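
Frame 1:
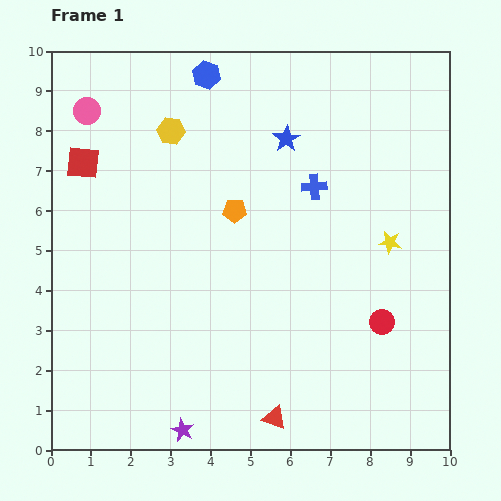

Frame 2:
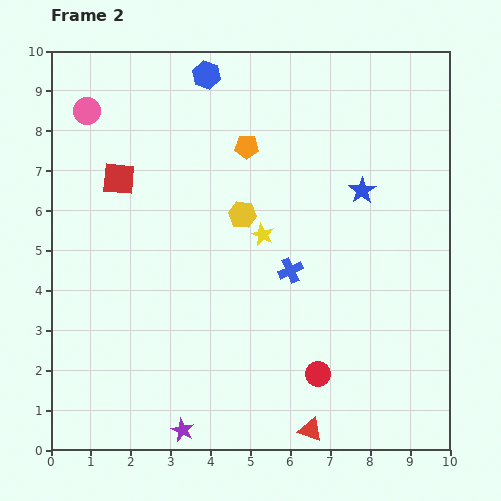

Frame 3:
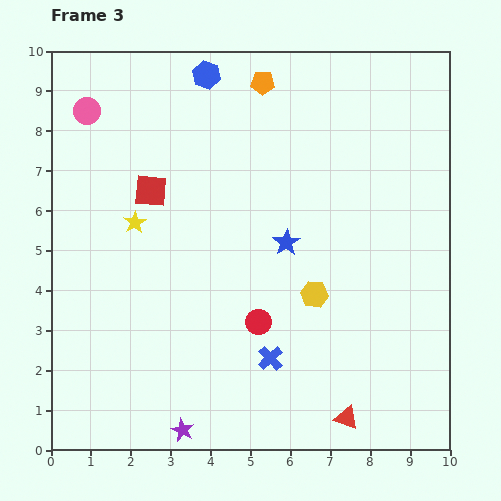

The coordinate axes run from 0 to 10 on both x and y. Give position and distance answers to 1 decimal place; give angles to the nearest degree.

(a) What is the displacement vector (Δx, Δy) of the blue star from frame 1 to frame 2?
(1.9, -1.3)

The blue star was at (5.9, 7.8) in frame 1 and (7.8, 6.5) in frame 2.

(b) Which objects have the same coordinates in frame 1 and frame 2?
the purple star, the pink circle, the blue hexagon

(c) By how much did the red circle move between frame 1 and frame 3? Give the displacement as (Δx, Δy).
(-3.1, 0.0)

The red circle was at (8.3, 3.2) in frame 1 and (5.2, 3.2) in frame 3.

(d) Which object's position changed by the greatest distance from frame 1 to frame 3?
the yellow star

(moved 6.4; next 5.5)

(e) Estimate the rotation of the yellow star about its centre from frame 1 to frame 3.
31° clockwise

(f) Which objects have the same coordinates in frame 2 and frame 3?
the purple star, the pink circle, the blue hexagon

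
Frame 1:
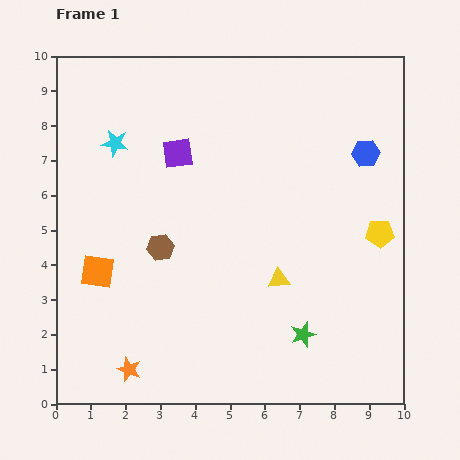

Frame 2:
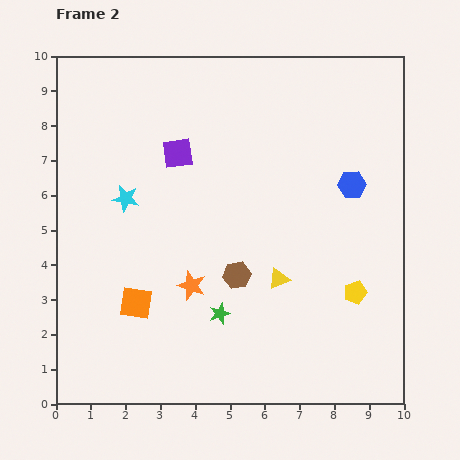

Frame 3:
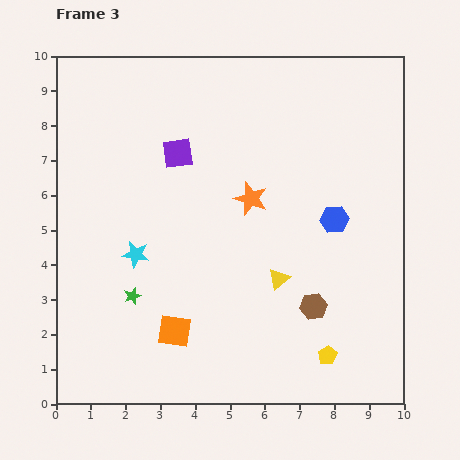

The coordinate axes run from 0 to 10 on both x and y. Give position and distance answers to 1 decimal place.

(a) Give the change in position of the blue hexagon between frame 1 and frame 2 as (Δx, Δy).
(-0.4, -0.9)

The blue hexagon was at (8.9, 7.2) in frame 1 and (8.5, 6.3) in frame 2.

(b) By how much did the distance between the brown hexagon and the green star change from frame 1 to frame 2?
-3.6

Distance in frame 1: 4.8. Distance in frame 2: 1.2.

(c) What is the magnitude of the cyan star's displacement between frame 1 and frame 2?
1.6

The cyan star moved from (1.7, 7.5) to (2.0, 5.9), a distance of √(0.3² + 1.6²) ≈ 1.6.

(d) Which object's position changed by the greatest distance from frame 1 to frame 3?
the orange star

(moved 6.0; next 5.0)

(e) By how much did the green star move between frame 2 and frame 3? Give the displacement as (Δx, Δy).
(-2.5, 0.5)

The green star was at (4.7, 2.6) in frame 2 and (2.2, 3.1) in frame 3.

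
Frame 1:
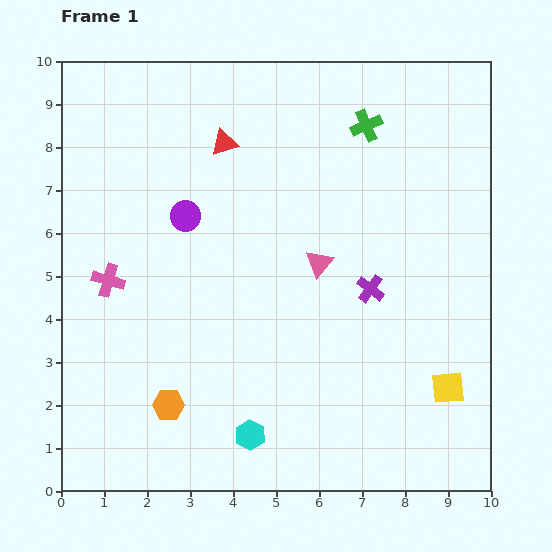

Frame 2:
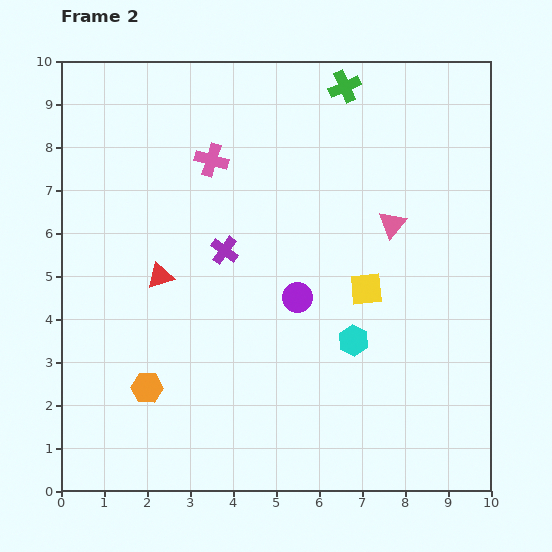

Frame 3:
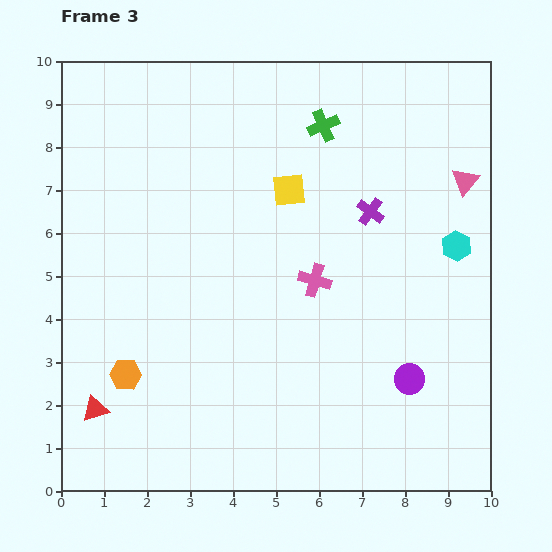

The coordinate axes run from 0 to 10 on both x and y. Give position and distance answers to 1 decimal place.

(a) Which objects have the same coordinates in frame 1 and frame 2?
none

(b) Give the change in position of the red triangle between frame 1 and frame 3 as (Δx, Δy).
(-3.0, -6.2)

The red triangle was at (3.8, 8.1) in frame 1 and (0.8, 1.9) in frame 3.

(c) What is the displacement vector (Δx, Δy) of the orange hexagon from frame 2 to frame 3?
(-0.5, 0.3)

The orange hexagon was at (2.0, 2.4) in frame 2 and (1.5, 2.7) in frame 3.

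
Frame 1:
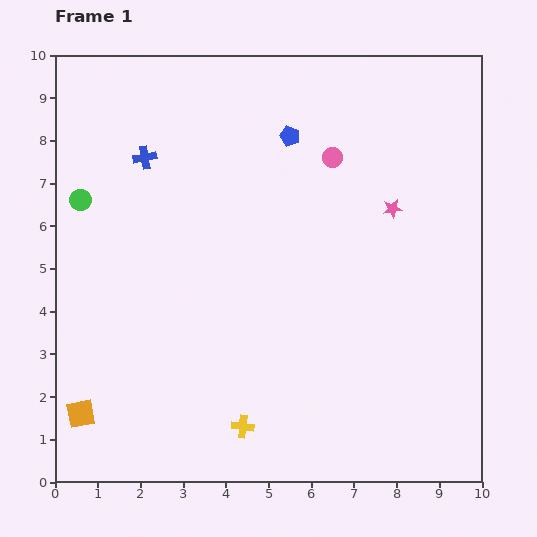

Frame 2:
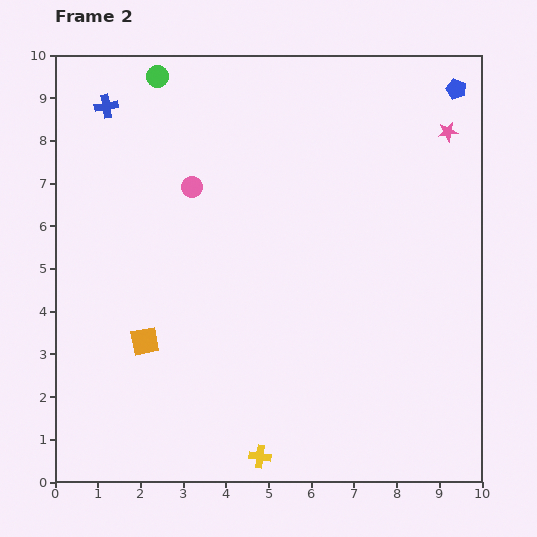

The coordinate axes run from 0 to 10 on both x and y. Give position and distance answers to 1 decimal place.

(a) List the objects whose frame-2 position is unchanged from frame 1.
none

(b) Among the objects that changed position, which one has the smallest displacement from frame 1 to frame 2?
the yellow cross

(moved 0.8)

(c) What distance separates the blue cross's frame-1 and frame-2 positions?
1.5

The blue cross moved from (2.1, 7.6) to (1.2, 8.8), a distance of √(0.9² + 1.2²) ≈ 1.5.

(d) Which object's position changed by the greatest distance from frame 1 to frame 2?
the blue pentagon

(moved 4.1; next 3.4)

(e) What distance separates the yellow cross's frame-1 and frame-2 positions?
0.8

The yellow cross moved from (4.4, 1.3) to (4.8, 0.6), a distance of √(0.4² + 0.7²) ≈ 0.8.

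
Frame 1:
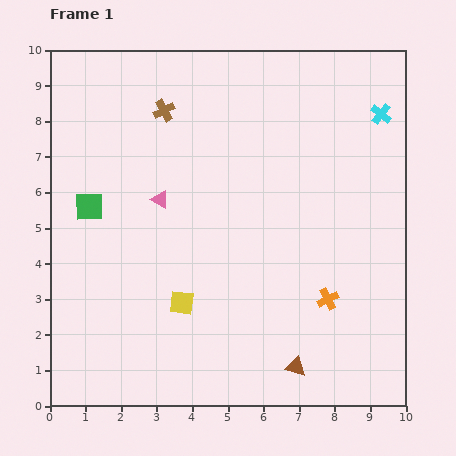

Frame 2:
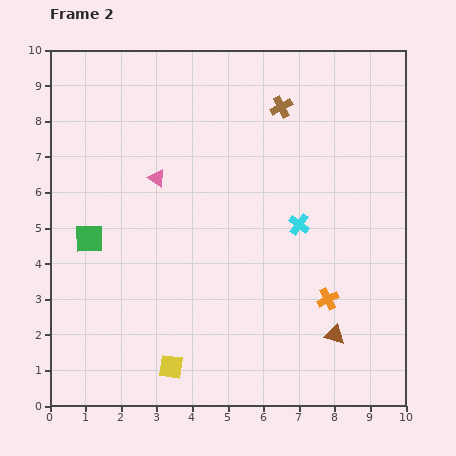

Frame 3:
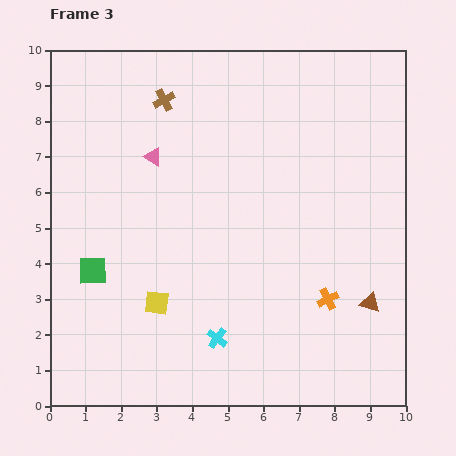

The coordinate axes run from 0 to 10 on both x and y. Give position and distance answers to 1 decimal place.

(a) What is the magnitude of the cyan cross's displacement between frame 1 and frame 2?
3.9

The cyan cross moved from (9.3, 8.2) to (7.0, 5.1), a distance of √(2.3² + 3.1²) ≈ 3.9.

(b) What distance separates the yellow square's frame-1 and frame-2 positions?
1.8

The yellow square moved from (3.7, 2.9) to (3.4, 1.1), a distance of √(0.3² + 1.8²) ≈ 1.8.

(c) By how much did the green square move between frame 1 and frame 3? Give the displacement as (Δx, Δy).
(0.1, -1.8)

The green square was at (1.1, 5.6) in frame 1 and (1.2, 3.8) in frame 3.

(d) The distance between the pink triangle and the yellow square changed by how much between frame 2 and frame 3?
-1.2

Distance in frame 2: 5.3. Distance in frame 3: 4.1.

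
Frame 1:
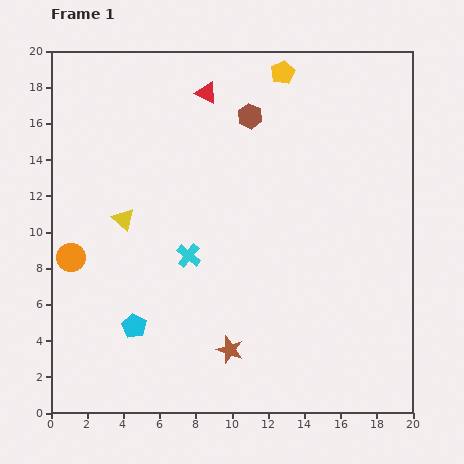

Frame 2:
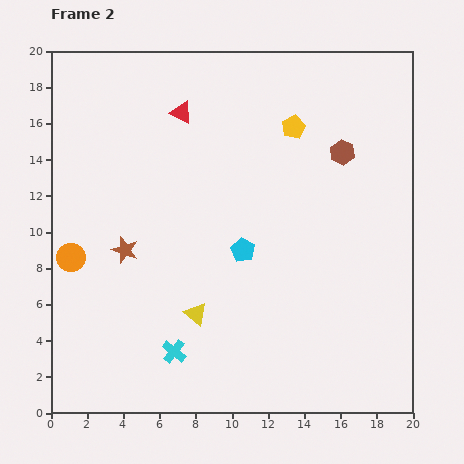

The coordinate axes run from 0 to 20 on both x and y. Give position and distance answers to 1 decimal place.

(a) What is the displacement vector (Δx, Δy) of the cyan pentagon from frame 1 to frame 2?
(6.0, 4.2)

The cyan pentagon was at (4.6, 4.8) in frame 1 and (10.6, 9.0) in frame 2.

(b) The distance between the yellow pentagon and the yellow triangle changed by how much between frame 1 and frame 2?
-0.4

Distance in frame 1: 12.0. Distance in frame 2: 11.6.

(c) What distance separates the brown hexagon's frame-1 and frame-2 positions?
5.5

The brown hexagon moved from (11.0, 16.4) to (16.1, 14.4), a distance of √(5.1² + 2.0²) ≈ 5.5.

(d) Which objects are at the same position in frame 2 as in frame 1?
the orange circle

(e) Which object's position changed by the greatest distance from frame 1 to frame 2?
the brown star

(moved 8.0; next 7.3)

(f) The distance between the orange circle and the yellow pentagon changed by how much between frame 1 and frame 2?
-1.2

Distance in frame 1: 15.5. Distance in frame 2: 14.3.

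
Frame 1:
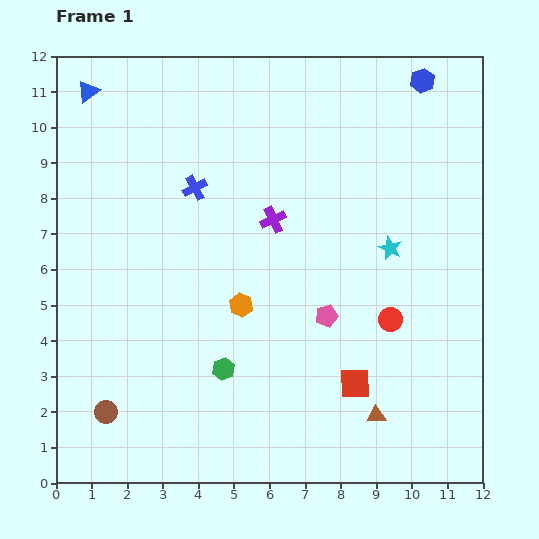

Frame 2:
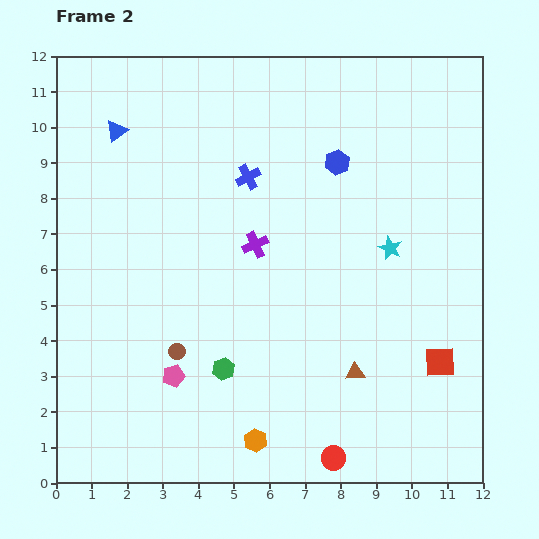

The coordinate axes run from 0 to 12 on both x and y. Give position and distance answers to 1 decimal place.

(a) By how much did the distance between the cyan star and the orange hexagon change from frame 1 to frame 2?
+2.1

Distance in frame 1: 4.5. Distance in frame 2: 6.6.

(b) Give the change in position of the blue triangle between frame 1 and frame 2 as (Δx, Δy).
(0.8, -1.1)

The blue triangle was at (0.9, 11.0) in frame 1 and (1.7, 9.9) in frame 2.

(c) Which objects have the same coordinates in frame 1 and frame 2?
the green hexagon, the cyan star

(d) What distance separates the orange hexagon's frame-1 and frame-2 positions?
3.8

The orange hexagon moved from (5.2, 5.0) to (5.6, 1.2), a distance of √(0.4² + 3.8²) ≈ 3.8.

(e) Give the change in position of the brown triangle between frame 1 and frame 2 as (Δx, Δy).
(-0.6, 1.2)

The brown triangle was at (9.0, 1.9) in frame 1 and (8.4, 3.1) in frame 2.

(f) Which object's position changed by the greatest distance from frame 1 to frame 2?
the pink pentagon

(moved 4.6; next 4.2)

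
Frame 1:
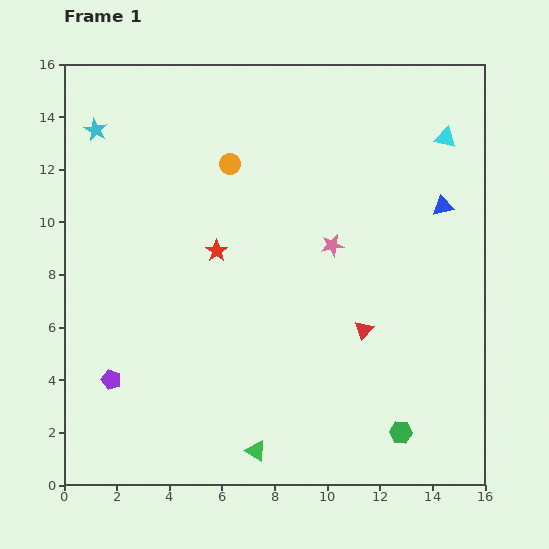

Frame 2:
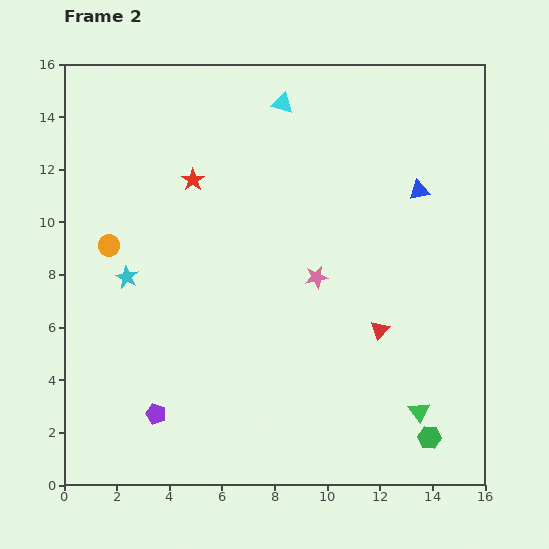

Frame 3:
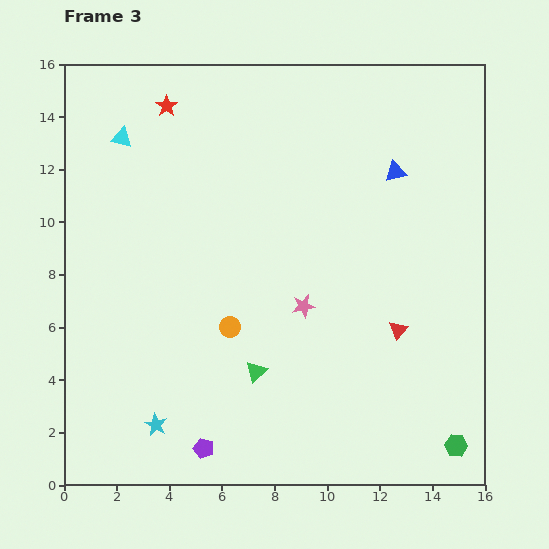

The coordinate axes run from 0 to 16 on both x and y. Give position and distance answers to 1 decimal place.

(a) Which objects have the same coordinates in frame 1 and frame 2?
none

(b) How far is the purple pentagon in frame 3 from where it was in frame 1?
4.4

The purple pentagon moved from (1.8, 4.0) to (5.3, 1.4), a distance of √(3.5² + 2.6²) ≈ 4.4.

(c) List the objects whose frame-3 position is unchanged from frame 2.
none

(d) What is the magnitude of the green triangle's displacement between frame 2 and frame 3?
6.4

The green triangle moved from (13.5, 2.8) to (7.3, 4.3), a distance of √(6.2² + 1.5²) ≈ 6.4.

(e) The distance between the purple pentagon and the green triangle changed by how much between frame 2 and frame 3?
-6.5

Distance in frame 2: 10.0. Distance in frame 3: 3.5.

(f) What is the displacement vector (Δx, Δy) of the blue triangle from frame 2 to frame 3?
(-0.9, 0.7)

The blue triangle was at (13.5, 11.2) in frame 2 and (12.6, 11.9) in frame 3.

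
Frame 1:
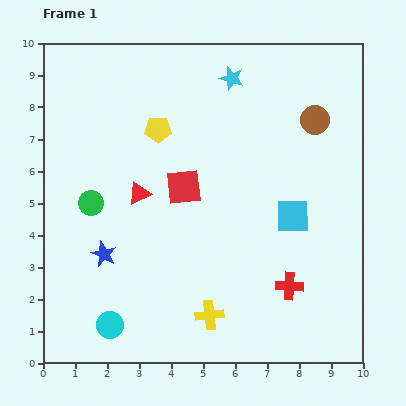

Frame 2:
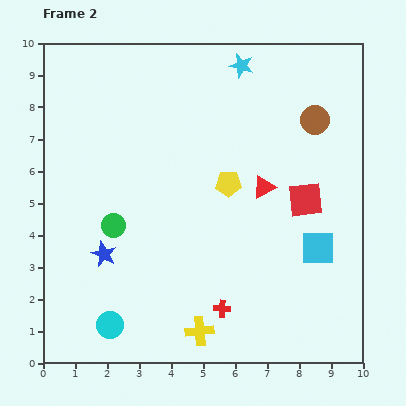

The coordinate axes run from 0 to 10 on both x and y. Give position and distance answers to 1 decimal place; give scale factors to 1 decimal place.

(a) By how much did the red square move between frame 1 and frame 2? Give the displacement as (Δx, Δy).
(3.8, -0.4)

The red square was at (4.4, 5.5) in frame 1 and (8.2, 5.1) in frame 2.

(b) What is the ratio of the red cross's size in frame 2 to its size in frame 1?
0.6×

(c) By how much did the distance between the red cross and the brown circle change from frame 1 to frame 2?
+1.3

Distance in frame 1: 5.3. Distance in frame 2: 6.6.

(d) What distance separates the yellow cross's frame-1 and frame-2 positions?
0.6

The yellow cross moved from (5.2, 1.5) to (4.9, 1.0), a distance of √(0.3² + 0.5²) ≈ 0.6.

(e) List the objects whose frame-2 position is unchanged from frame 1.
the brown circle, the cyan circle, the blue star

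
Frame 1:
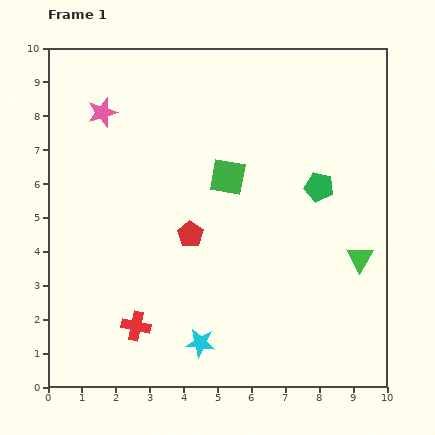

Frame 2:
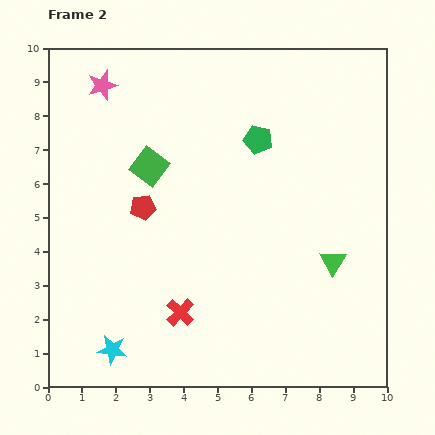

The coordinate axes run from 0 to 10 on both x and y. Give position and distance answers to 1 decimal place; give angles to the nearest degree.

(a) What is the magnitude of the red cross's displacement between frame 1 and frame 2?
1.4

The red cross moved from (2.6, 1.8) to (3.9, 2.2), a distance of √(1.3² + 0.4²) ≈ 1.4.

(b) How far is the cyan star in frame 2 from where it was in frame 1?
2.6

The cyan star moved from (4.5, 1.3) to (1.9, 1.1), a distance of √(2.6² + 0.2²) ≈ 2.6.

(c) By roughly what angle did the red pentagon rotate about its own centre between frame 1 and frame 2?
29° clockwise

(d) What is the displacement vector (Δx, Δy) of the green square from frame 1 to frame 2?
(-2.3, 0.3)

The green square was at (5.3, 6.2) in frame 1 and (3.0, 6.5) in frame 2.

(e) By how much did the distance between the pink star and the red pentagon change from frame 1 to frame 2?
-0.6

Distance in frame 1: 4.4. Distance in frame 2: 3.8.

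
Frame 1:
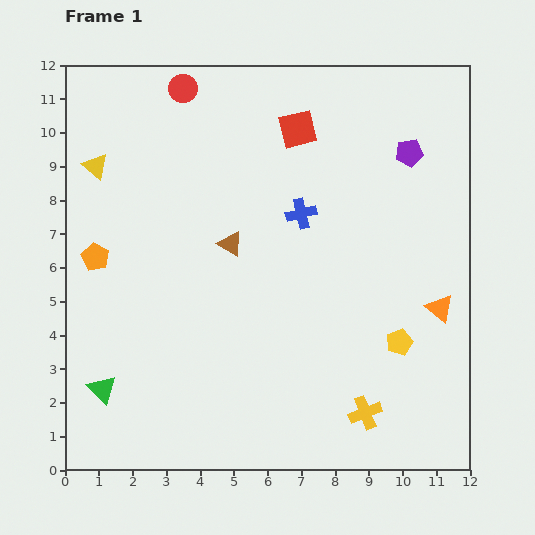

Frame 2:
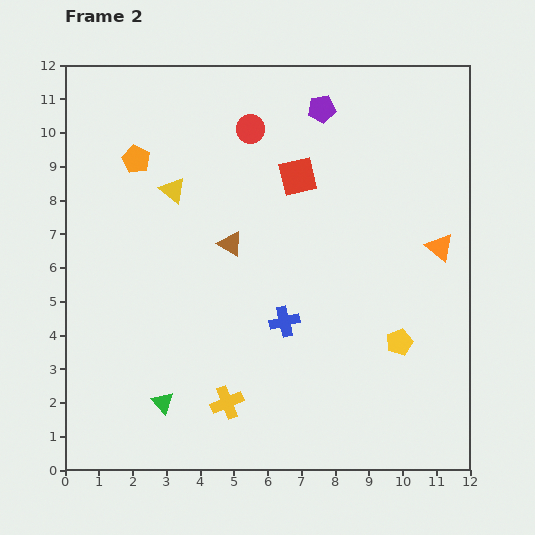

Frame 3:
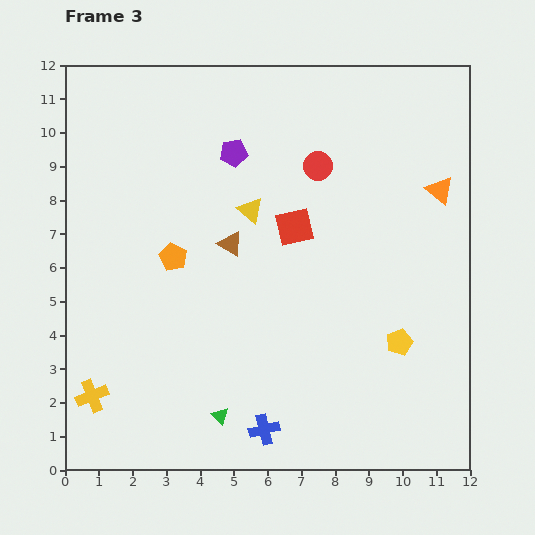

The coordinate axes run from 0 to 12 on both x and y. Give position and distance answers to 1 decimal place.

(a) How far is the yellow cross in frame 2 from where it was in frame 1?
4.1

The yellow cross moved from (8.9, 1.7) to (4.8, 2.0), a distance of √(4.1² + 0.3²) ≈ 4.1.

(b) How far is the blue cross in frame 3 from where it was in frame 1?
6.5

The blue cross moved from (7.0, 7.6) to (5.9, 1.2), a distance of √(1.1² + 6.4²) ≈ 6.5.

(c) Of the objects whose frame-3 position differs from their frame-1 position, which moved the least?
the orange pentagon

(moved 2.3)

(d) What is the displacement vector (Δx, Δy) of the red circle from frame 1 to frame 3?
(4.0, -2.3)

The red circle was at (3.5, 11.3) in frame 1 and (7.5, 9.0) in frame 3.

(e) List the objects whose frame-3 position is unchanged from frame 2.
the brown triangle, the yellow pentagon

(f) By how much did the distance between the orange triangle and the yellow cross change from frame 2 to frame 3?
+4.2

Distance in frame 2: 7.8. Distance in frame 3: 12.0.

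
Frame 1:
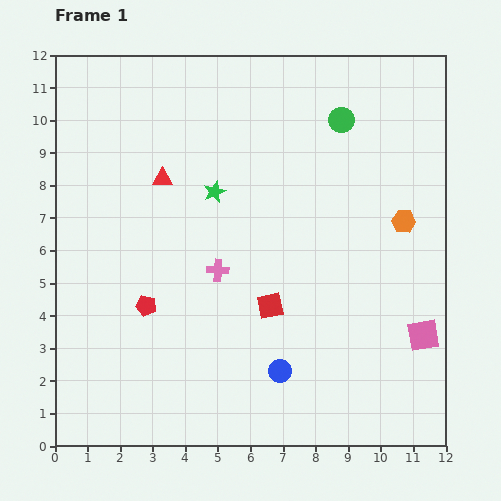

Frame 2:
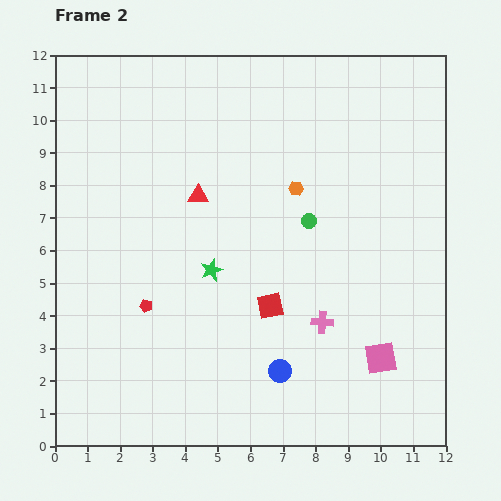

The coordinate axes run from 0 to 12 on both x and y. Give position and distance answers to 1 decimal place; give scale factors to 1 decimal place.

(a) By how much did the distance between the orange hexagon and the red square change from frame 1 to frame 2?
-1.2

Distance in frame 1: 4.9. Distance in frame 2: 3.7.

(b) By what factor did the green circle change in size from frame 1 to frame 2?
0.6×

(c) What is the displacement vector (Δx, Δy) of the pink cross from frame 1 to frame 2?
(3.2, -1.6)

The pink cross was at (5.0, 5.4) in frame 1 and (8.2, 3.8) in frame 2.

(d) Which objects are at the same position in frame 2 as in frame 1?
the red pentagon, the blue circle, the red square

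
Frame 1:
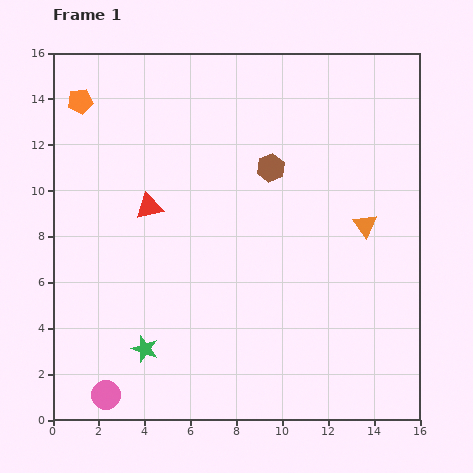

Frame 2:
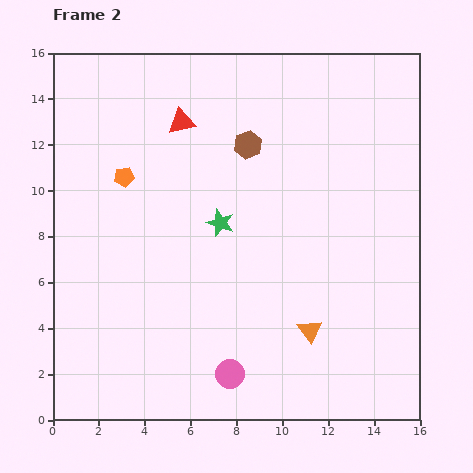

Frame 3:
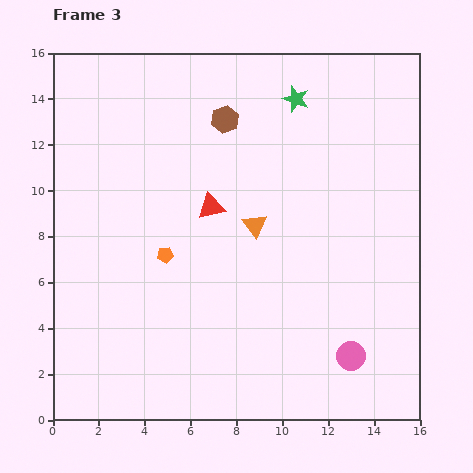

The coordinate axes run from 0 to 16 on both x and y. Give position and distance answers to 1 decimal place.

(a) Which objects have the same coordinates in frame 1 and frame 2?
none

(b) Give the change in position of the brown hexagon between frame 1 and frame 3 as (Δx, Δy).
(-2.0, 2.1)

The brown hexagon was at (9.5, 11.0) in frame 1 and (7.5, 13.1) in frame 3.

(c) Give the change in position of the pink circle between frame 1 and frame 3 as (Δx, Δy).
(10.7, 1.7)

The pink circle was at (2.3, 1.1) in frame 1 and (13.0, 2.8) in frame 3.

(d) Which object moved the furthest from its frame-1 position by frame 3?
the green star

(moved 12.7; next 10.8)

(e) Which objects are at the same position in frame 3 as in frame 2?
none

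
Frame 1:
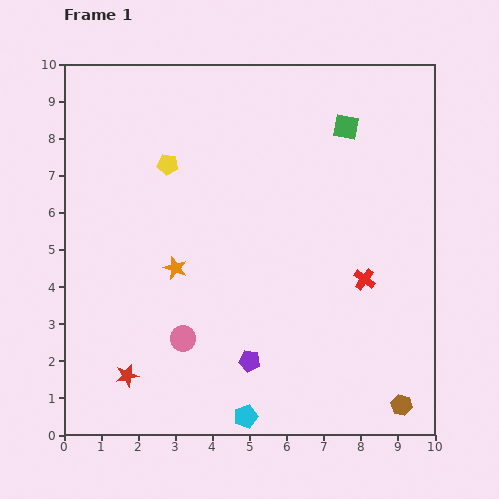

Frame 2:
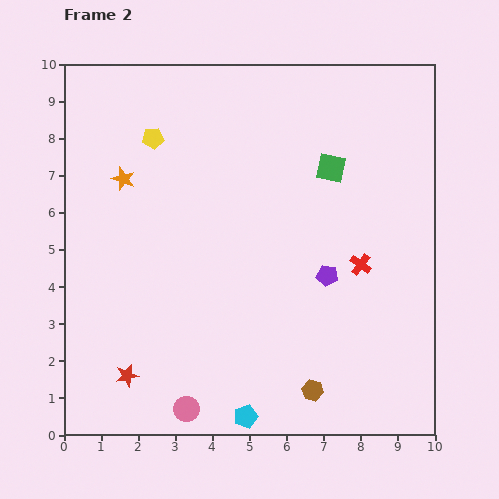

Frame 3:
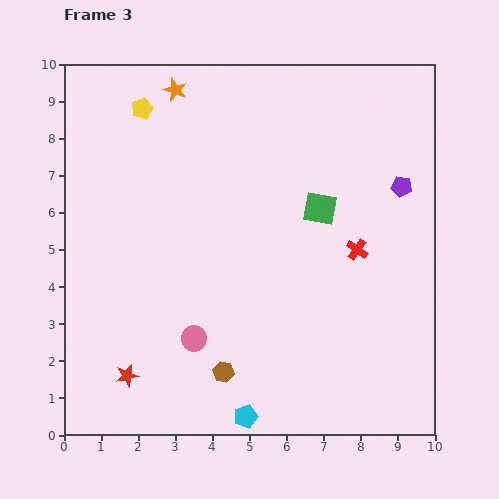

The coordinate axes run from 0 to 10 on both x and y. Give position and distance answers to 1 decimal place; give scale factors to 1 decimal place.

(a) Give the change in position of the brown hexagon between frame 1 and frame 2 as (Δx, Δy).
(-2.4, 0.4)

The brown hexagon was at (9.1, 0.8) in frame 1 and (6.7, 1.2) in frame 2.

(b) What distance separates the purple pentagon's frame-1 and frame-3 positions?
6.2

The purple pentagon moved from (5.0, 2.0) to (9.1, 6.7), a distance of √(4.1² + 4.7²) ≈ 6.2.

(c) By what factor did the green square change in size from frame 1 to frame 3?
1.3×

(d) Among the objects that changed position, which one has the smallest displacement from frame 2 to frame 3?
the red cross

(moved 0.4)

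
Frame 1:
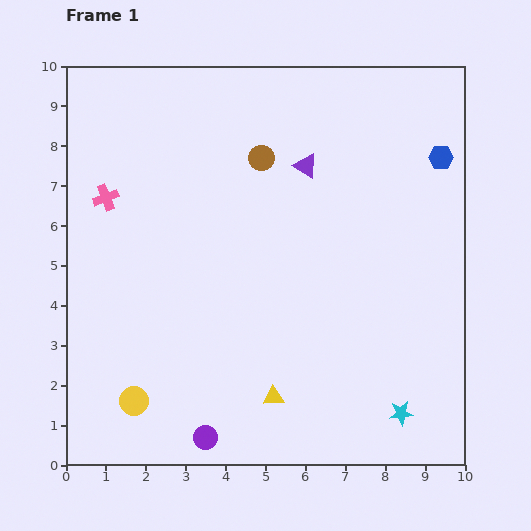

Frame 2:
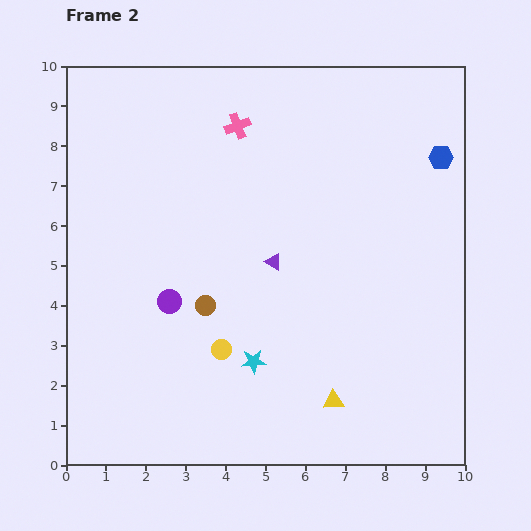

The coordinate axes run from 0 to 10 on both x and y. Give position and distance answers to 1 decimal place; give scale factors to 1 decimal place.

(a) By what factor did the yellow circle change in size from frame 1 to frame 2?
0.7×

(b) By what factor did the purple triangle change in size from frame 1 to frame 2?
0.7×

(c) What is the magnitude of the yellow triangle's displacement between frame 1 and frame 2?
1.5

The yellow triangle moved from (5.2, 1.7) to (6.7, 1.6), a distance of √(1.5² + 0.1²) ≈ 1.5.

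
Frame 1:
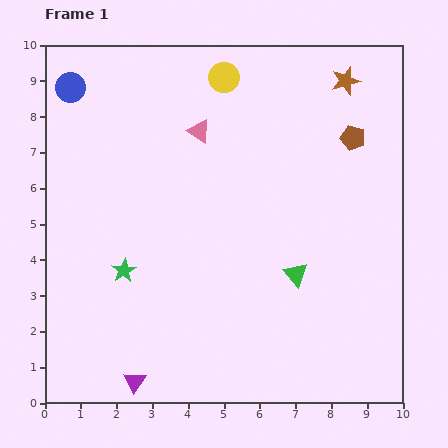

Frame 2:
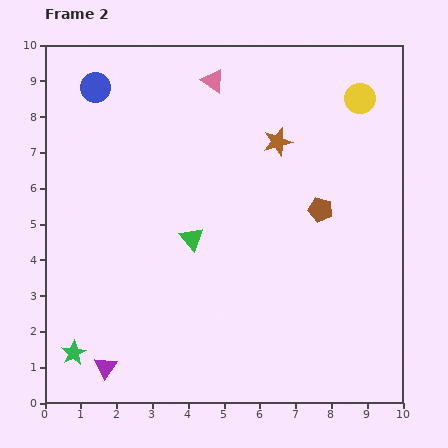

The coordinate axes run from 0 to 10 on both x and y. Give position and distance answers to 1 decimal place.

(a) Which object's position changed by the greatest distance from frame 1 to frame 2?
the yellow circle

(moved 3.8; next 3.1)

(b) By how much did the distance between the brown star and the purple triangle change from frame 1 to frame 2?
-2.4

Distance in frame 1: 10.3. Distance in frame 2: 7.9.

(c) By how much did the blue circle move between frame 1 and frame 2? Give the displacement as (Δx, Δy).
(0.7, 0.0)

The blue circle was at (0.7, 8.8) in frame 1 and (1.4, 8.8) in frame 2.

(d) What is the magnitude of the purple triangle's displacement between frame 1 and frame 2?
0.9

The purple triangle moved from (2.5, 0.6) to (1.7, 1.0), a distance of √(0.8² + 0.4²) ≈ 0.9.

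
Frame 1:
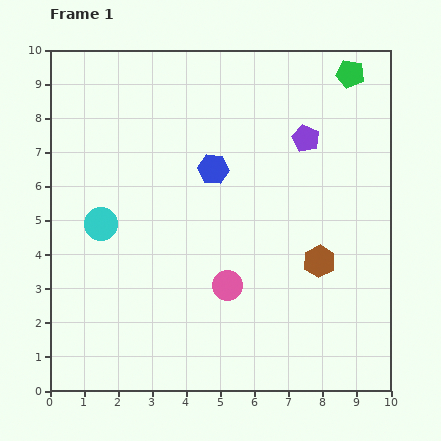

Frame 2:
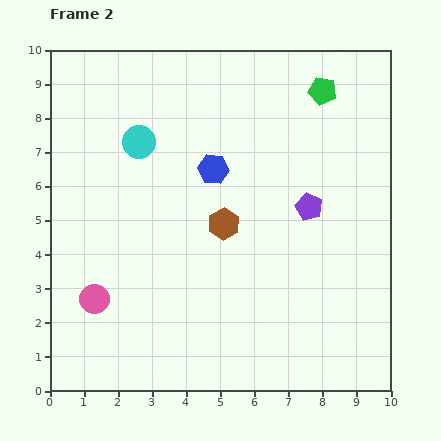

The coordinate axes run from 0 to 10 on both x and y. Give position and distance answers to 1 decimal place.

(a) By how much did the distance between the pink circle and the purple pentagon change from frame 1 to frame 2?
+2.0

Distance in frame 1: 4.9. Distance in frame 2: 6.9.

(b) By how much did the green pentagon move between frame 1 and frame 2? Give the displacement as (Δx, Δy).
(-0.8, -0.5)

The green pentagon was at (8.8, 9.3) in frame 1 and (8.0, 8.8) in frame 2.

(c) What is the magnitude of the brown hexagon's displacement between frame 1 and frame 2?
3.0

The brown hexagon moved from (7.9, 3.8) to (5.1, 4.9), a distance of √(2.8² + 1.1²) ≈ 3.0.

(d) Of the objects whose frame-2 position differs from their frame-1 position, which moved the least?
the green pentagon

(moved 0.9)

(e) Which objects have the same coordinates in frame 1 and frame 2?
the blue hexagon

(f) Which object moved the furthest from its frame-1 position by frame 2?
the pink circle

(moved 3.9; next 3.0)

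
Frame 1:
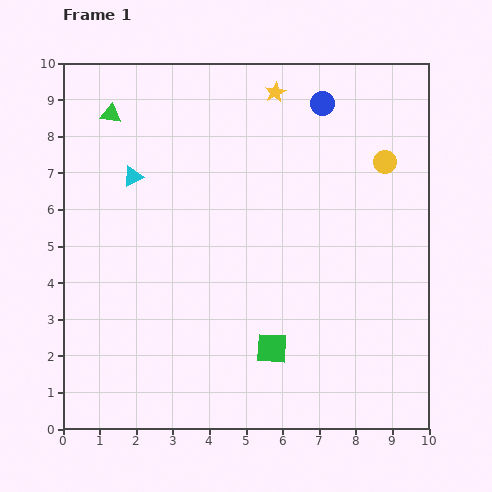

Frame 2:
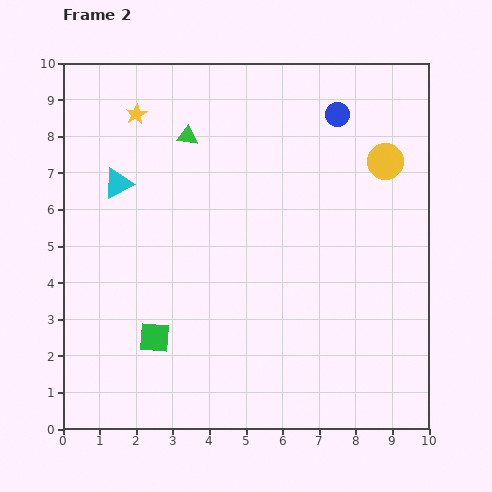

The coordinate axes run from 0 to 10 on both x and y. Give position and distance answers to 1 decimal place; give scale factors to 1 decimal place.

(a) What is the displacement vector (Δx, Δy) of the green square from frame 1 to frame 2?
(-3.2, 0.3)

The green square was at (5.7, 2.2) in frame 1 and (2.5, 2.5) in frame 2.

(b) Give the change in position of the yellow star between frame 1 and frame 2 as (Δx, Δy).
(-3.8, -0.6)

The yellow star was at (5.8, 9.2) in frame 1 and (2.0, 8.6) in frame 2.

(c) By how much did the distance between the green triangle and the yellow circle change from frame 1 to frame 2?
-2.2

Distance in frame 1: 7.6. Distance in frame 2: 5.4.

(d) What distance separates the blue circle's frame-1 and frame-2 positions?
0.5

The blue circle moved from (7.1, 8.9) to (7.5, 8.6), a distance of √(0.4² + 0.3²) ≈ 0.5.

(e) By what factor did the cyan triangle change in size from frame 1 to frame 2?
1.5×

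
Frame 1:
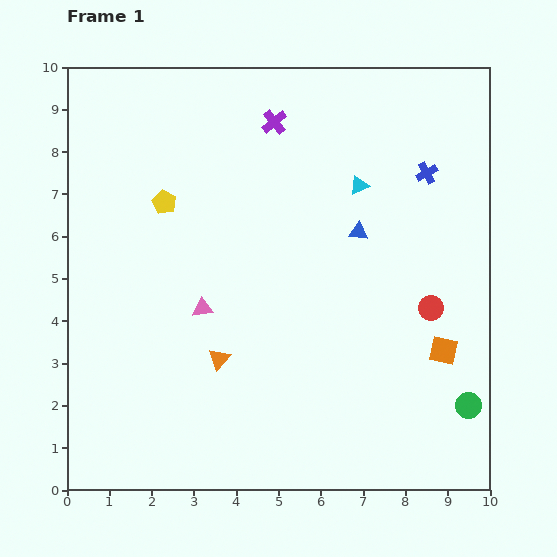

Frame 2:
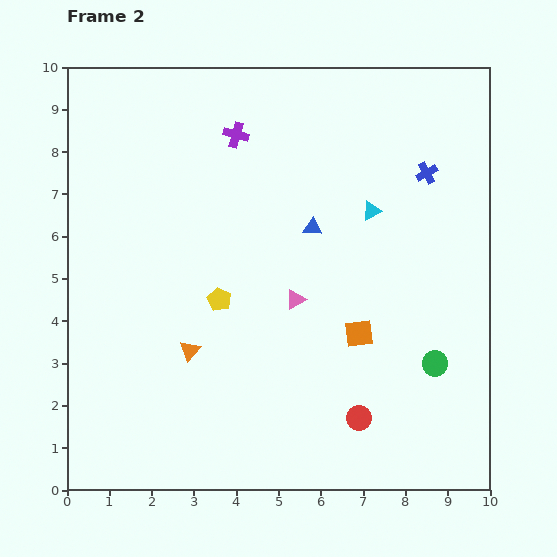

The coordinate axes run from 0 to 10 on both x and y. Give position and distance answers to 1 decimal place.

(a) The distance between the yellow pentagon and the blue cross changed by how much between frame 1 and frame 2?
-0.5

Distance in frame 1: 6.2. Distance in frame 2: 5.7.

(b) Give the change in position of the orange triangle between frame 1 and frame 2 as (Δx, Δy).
(-0.7, 0.2)

The orange triangle was at (3.6, 3.1) in frame 1 and (2.9, 3.3) in frame 2.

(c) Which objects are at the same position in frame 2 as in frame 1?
the blue cross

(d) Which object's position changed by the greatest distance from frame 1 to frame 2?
the red circle

(moved 3.1; next 2.6)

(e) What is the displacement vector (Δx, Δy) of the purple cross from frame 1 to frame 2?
(-0.9, -0.3)

The purple cross was at (4.9, 8.7) in frame 1 and (4.0, 8.4) in frame 2.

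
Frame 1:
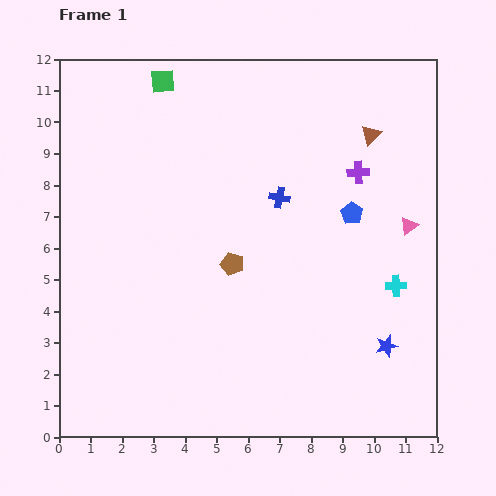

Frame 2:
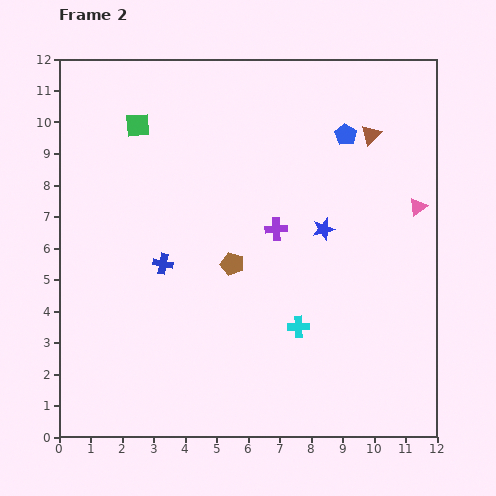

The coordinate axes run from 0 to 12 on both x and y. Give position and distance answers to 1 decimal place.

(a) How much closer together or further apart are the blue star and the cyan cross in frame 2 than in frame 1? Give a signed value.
+1.3

Distance in frame 1: 1.9. Distance in frame 2: 3.2.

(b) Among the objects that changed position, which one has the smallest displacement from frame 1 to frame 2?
the pink triangle

(moved 0.7)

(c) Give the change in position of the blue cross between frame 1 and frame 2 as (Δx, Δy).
(-3.7, -2.1)

The blue cross was at (7.0, 7.6) in frame 1 and (3.3, 5.5) in frame 2.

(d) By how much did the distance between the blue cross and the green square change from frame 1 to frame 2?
-0.7

Distance in frame 1: 5.2. Distance in frame 2: 4.5.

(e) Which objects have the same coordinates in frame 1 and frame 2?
the brown pentagon, the brown triangle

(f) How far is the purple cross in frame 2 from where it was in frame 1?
3.2

The purple cross moved from (9.5, 8.4) to (6.9, 6.6), a distance of √(2.6² + 1.8²) ≈ 3.2.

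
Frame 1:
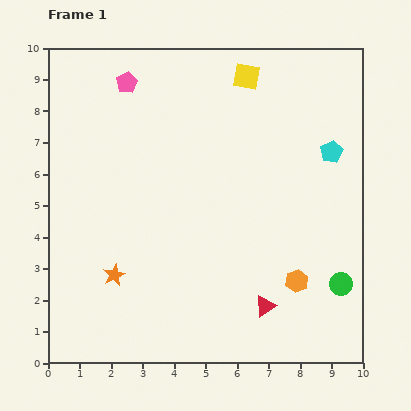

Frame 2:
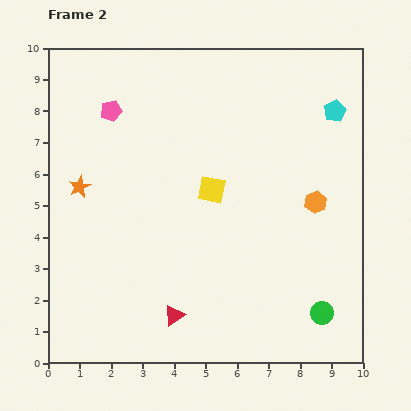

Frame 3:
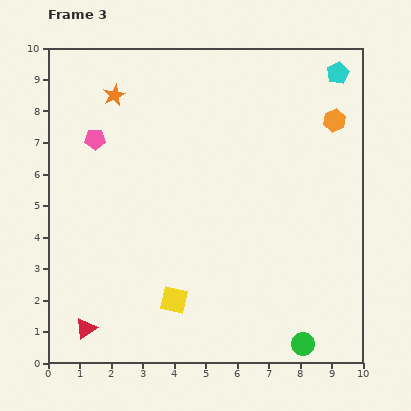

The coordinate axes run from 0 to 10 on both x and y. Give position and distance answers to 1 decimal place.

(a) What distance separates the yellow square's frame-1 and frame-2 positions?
3.8

The yellow square moved from (6.3, 9.1) to (5.2, 5.5), a distance of √(1.1² + 3.6²) ≈ 3.8.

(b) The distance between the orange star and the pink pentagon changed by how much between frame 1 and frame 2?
-3.5

Distance in frame 1: 6.1. Distance in frame 2: 2.6.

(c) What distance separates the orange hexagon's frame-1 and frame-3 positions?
5.2

The orange hexagon moved from (7.9, 2.6) to (9.1, 7.7), a distance of √(1.2² + 5.1²) ≈ 5.2.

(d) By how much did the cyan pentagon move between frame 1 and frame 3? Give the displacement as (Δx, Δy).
(0.2, 2.5)

The cyan pentagon was at (9.0, 6.7) in frame 1 and (9.2, 9.2) in frame 3.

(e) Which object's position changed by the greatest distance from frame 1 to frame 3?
the yellow square

(moved 7.5; next 5.7)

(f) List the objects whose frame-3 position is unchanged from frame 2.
none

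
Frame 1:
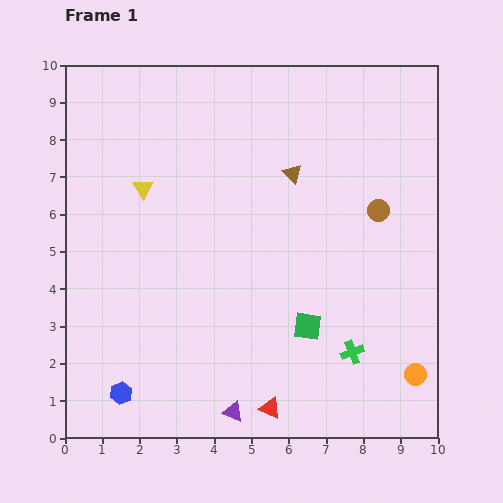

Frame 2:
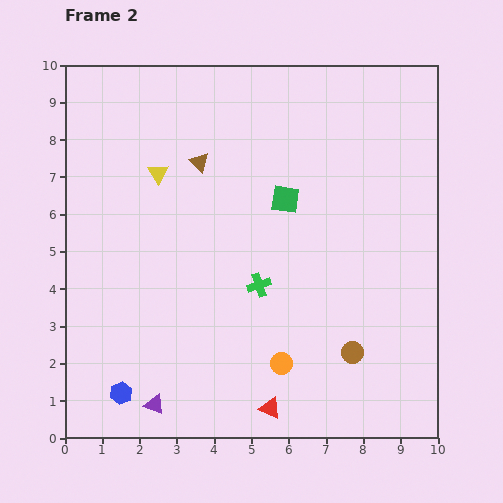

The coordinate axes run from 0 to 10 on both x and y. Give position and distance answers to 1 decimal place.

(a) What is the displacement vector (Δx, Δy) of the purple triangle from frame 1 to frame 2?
(-2.1, 0.2)

The purple triangle was at (4.5, 0.7) in frame 1 and (2.4, 0.9) in frame 2.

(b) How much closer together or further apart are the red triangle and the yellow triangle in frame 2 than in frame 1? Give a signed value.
+0.2

Distance in frame 1: 6.8. Distance in frame 2: 7.0.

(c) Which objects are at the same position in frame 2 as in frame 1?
the blue hexagon, the red triangle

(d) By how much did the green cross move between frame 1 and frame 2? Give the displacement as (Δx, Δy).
(-2.5, 1.8)

The green cross was at (7.7, 2.3) in frame 1 and (5.2, 4.1) in frame 2.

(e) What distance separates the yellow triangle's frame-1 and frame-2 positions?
0.6

The yellow triangle moved from (2.1, 6.7) to (2.5, 7.1), a distance of √(0.4² + 0.4²) ≈ 0.6.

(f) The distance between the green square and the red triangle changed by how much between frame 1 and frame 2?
+3.2

Distance in frame 1: 2.4. Distance in frame 2: 5.6.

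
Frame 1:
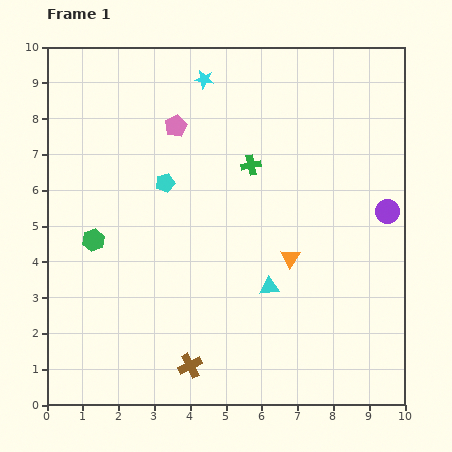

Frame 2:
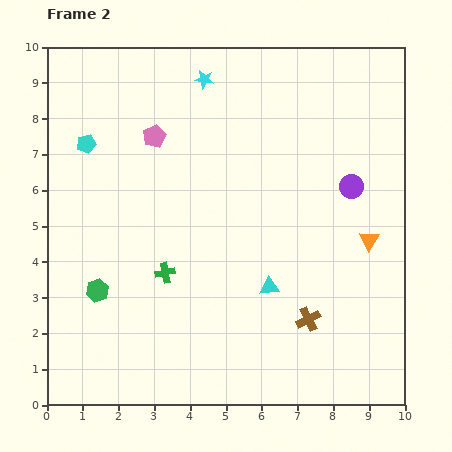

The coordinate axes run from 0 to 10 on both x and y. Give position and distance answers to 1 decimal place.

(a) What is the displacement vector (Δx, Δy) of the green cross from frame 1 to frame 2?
(-2.4, -3.0)

The green cross was at (5.7, 6.7) in frame 1 and (3.3, 3.7) in frame 2.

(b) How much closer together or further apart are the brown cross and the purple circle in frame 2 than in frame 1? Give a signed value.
-3.1

Distance in frame 1: 7.0. Distance in frame 2: 3.9.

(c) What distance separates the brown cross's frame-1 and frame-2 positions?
3.5

The brown cross moved from (4.0, 1.1) to (7.3, 2.4), a distance of √(3.3² + 1.3²) ≈ 3.5.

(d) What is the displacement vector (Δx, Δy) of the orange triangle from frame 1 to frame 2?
(2.2, 0.5)

The orange triangle was at (6.8, 4.1) in frame 1 and (9.0, 4.6) in frame 2.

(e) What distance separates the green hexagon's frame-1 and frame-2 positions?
1.4

The green hexagon moved from (1.3, 4.6) to (1.4, 3.2), a distance of √(0.1² + 1.4²) ≈ 1.4.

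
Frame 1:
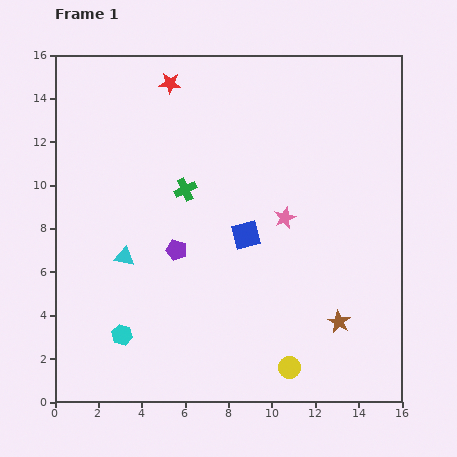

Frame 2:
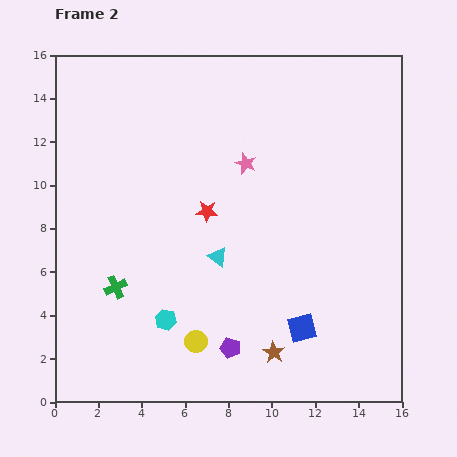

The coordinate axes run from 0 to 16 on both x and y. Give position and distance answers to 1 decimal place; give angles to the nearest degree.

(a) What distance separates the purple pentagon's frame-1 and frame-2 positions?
5.1

The purple pentagon moved from (5.6, 7.0) to (8.1, 2.5), a distance of √(2.5² + 4.5²) ≈ 5.1.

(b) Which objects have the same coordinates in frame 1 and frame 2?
none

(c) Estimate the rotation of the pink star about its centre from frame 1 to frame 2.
27° counter-clockwise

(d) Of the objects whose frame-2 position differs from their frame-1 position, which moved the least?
the cyan hexagon

(moved 2.1)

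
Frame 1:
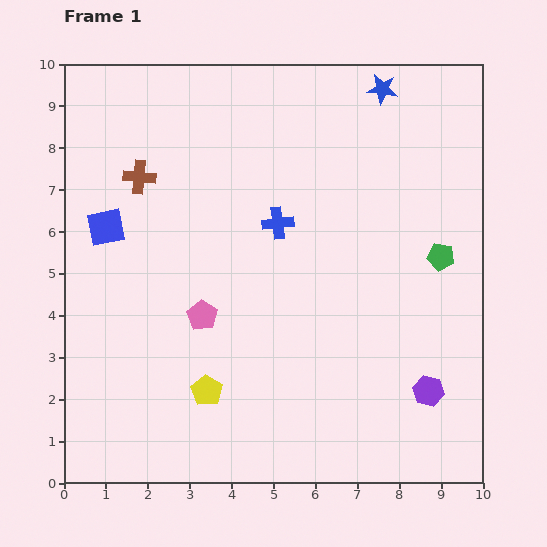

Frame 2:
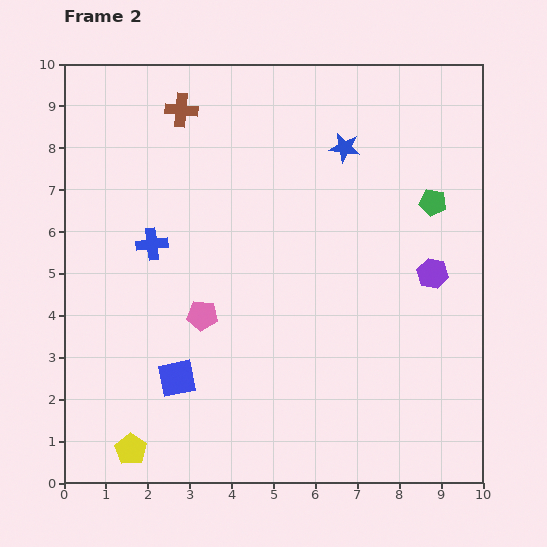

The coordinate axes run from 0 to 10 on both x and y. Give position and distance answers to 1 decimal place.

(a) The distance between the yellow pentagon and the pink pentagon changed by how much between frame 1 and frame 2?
+1.8

Distance in frame 1: 1.8. Distance in frame 2: 3.6.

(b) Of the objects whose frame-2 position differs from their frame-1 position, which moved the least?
the green pentagon

(moved 1.3)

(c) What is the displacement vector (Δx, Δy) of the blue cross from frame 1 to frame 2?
(-3.0, -0.5)

The blue cross was at (5.1, 6.2) in frame 1 and (2.1, 5.7) in frame 2.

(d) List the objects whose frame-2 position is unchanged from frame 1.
the pink pentagon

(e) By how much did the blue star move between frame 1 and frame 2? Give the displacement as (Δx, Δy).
(-0.9, -1.4)

The blue star was at (7.6, 9.4) in frame 1 and (6.7, 8.0) in frame 2.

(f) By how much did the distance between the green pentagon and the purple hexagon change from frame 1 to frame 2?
-1.5

Distance in frame 1: 3.2. Distance in frame 2: 1.7.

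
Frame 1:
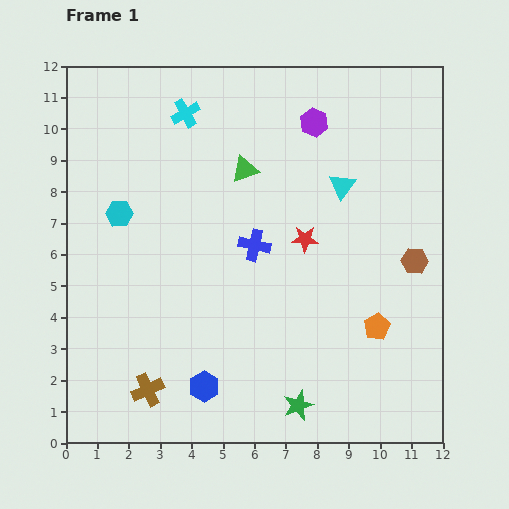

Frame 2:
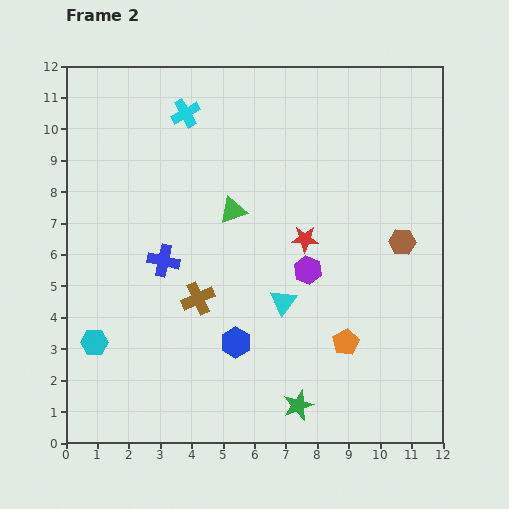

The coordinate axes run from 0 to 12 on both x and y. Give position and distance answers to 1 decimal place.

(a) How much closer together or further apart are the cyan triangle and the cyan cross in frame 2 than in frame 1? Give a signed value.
+1.3

Distance in frame 1: 5.5. Distance in frame 2: 6.8.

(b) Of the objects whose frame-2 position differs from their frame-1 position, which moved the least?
the brown hexagon

(moved 0.7)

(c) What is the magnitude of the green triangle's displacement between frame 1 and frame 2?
1.4

The green triangle moved from (5.7, 8.7) to (5.3, 7.4), a distance of √(0.4² + 1.3²) ≈ 1.4.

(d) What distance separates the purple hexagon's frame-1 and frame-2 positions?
4.7

The purple hexagon moved from (7.9, 10.2) to (7.7, 5.5), a distance of √(0.2² + 4.7²) ≈ 4.7.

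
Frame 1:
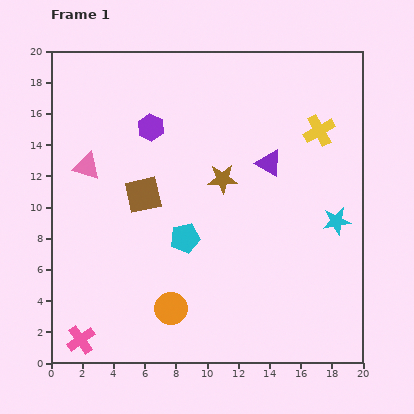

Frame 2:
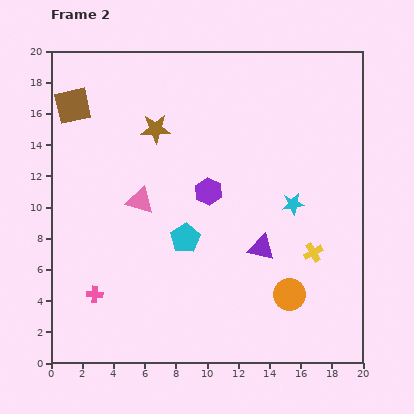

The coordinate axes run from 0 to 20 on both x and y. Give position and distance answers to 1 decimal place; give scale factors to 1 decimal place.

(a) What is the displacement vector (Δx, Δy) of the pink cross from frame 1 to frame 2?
(0.9, 2.9)

The pink cross was at (1.9, 1.5) in frame 1 and (2.8, 4.4) in frame 2.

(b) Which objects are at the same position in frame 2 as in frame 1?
the cyan pentagon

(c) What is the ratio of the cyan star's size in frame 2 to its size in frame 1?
0.8×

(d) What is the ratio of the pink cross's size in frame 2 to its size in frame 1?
0.6×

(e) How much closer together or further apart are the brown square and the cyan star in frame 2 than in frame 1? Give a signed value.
+2.9

Distance in frame 1: 12.5. Distance in frame 2: 15.4.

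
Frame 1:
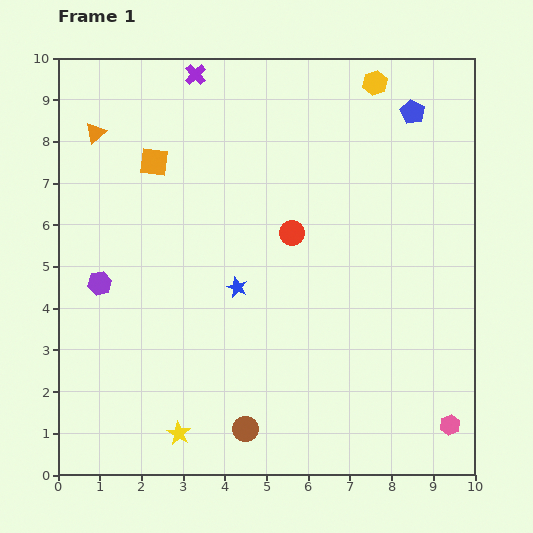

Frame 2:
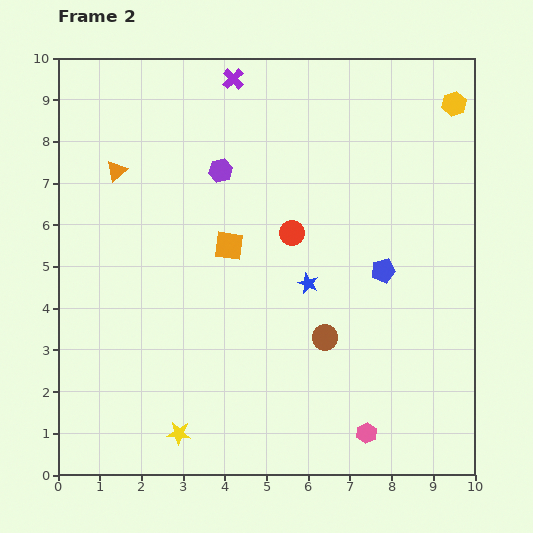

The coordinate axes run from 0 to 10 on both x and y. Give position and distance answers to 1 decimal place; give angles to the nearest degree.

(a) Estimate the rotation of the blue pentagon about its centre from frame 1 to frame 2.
30° clockwise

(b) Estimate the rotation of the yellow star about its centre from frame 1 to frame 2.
26° counter-clockwise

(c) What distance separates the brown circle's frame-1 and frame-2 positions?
2.9

The brown circle moved from (4.5, 1.1) to (6.4, 3.3), a distance of √(1.9² + 2.2²) ≈ 2.9.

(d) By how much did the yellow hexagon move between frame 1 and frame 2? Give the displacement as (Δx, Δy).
(1.9, -0.5)

The yellow hexagon was at (7.6, 9.4) in frame 1 and (9.5, 8.9) in frame 2.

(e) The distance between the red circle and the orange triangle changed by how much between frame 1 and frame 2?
-0.8

Distance in frame 1: 5.3. Distance in frame 2: 4.5.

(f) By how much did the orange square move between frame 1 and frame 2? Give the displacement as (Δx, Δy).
(1.8, -2.0)

The orange square was at (2.3, 7.5) in frame 1 and (4.1, 5.5) in frame 2.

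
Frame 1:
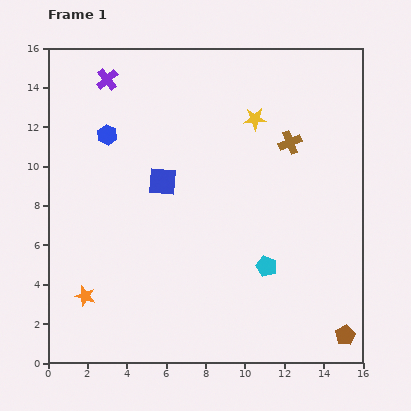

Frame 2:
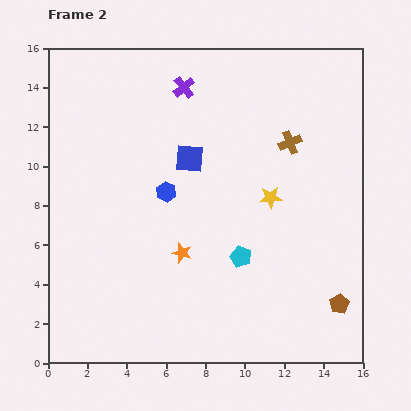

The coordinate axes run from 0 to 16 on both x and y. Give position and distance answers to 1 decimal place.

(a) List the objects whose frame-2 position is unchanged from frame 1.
the brown cross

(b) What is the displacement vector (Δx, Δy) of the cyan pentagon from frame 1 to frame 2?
(-1.3, 0.5)

The cyan pentagon was at (11.1, 4.9) in frame 1 and (9.8, 5.4) in frame 2.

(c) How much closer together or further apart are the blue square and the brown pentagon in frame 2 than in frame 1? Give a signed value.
-1.5

Distance in frame 1: 12.1. Distance in frame 2: 10.6.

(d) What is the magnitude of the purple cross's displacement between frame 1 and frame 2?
3.9

The purple cross moved from (3.0, 14.4) to (6.9, 14.0), a distance of √(3.9² + 0.4²) ≈ 3.9.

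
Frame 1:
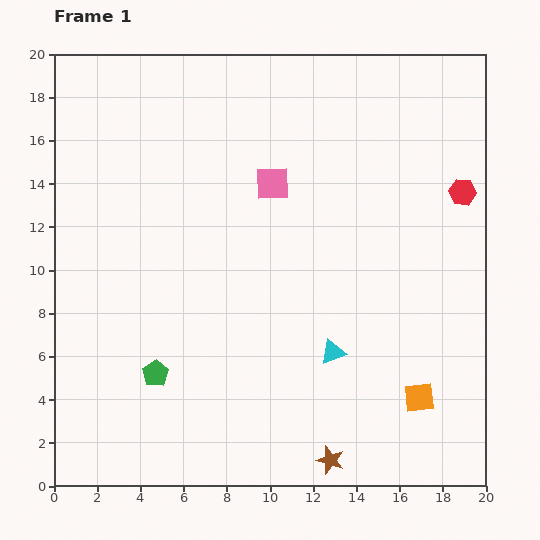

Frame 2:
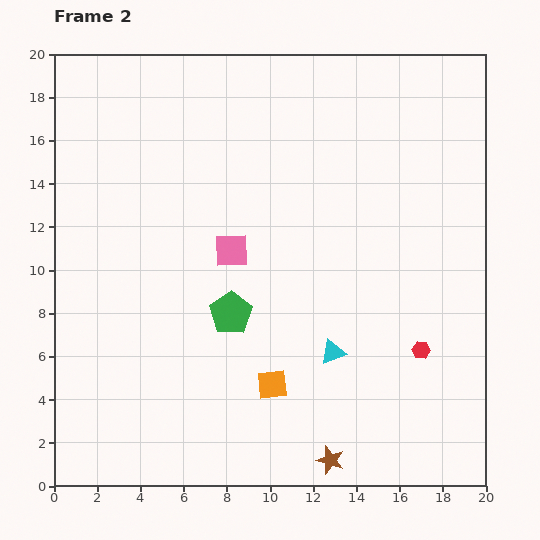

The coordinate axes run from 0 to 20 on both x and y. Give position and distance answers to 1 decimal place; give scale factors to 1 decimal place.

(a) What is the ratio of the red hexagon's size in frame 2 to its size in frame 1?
0.7×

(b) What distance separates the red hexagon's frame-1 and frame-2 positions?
7.5

The red hexagon moved from (18.9, 13.6) to (17.0, 6.3), a distance of √(1.9² + 7.3²) ≈ 7.5.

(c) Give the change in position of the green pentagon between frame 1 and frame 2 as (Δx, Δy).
(3.5, 2.8)

The green pentagon was at (4.7, 5.2) in frame 1 and (8.2, 8.0) in frame 2.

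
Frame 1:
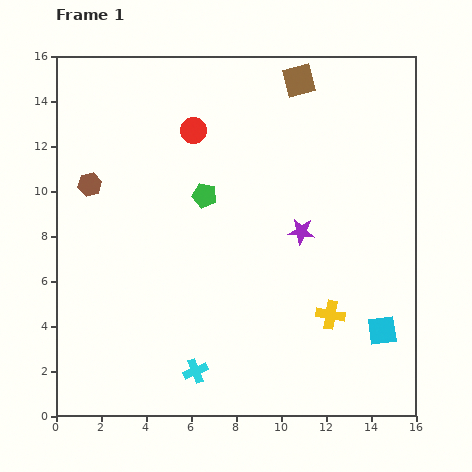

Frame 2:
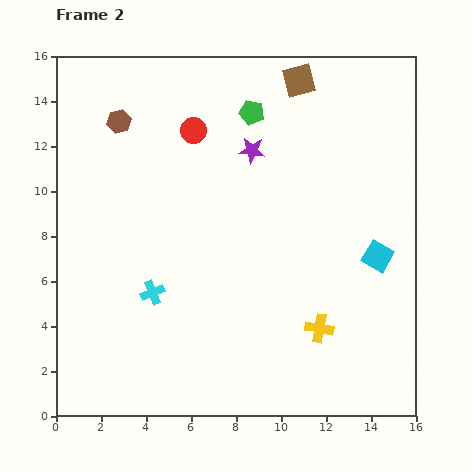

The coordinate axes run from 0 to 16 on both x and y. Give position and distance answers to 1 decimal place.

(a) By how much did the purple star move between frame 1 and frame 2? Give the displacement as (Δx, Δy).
(-2.2, 3.6)

The purple star was at (10.9, 8.2) in frame 1 and (8.7, 11.8) in frame 2.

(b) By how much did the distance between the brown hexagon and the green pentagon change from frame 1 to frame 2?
+0.8

Distance in frame 1: 5.1. Distance in frame 2: 5.9.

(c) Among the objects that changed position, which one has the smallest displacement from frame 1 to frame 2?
the yellow cross

(moved 0.8)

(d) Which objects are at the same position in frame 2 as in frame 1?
the brown square, the red circle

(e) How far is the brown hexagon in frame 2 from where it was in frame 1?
3.1

The brown hexagon moved from (1.5, 10.3) to (2.8, 13.1), a distance of √(1.3² + 2.8²) ≈ 3.1.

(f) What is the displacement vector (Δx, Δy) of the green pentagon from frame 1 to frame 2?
(2.1, 3.7)

The green pentagon was at (6.6, 9.8) in frame 1 and (8.7, 13.5) in frame 2.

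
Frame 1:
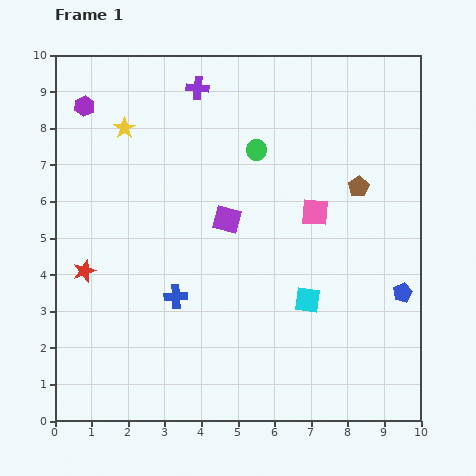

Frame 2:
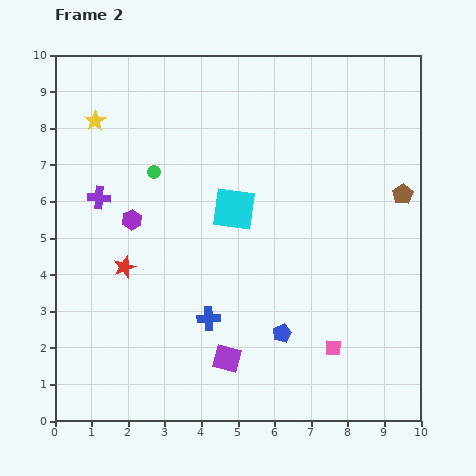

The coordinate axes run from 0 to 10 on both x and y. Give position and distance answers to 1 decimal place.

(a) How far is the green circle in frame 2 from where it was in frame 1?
2.9

The green circle moved from (5.5, 7.4) to (2.7, 6.8), a distance of √(2.8² + 0.6²) ≈ 2.9.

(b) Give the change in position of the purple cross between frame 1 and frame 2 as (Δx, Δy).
(-2.7, -3.0)

The purple cross was at (3.9, 9.1) in frame 1 and (1.2, 6.1) in frame 2.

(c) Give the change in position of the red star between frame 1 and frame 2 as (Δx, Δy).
(1.1, 0.1)

The red star was at (0.8, 4.1) in frame 1 and (1.9, 4.2) in frame 2.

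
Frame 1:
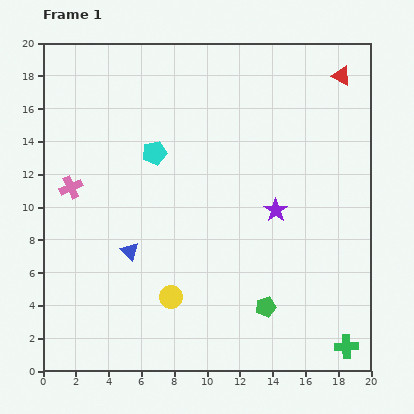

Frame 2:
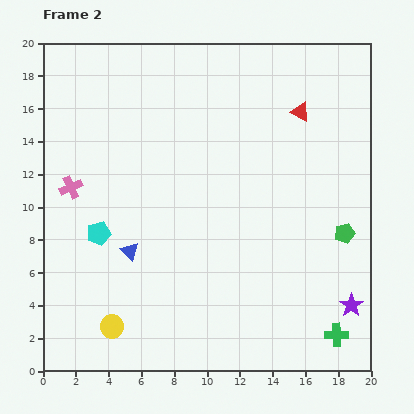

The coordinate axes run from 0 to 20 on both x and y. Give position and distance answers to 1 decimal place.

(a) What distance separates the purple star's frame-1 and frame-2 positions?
7.4

The purple star moved from (14.2, 9.8) to (18.8, 4.0), a distance of √(4.6² + 5.8²) ≈ 7.4.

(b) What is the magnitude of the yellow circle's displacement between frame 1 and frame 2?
4.0

The yellow circle moved from (7.8, 4.5) to (4.2, 2.7), a distance of √(3.6² + 1.8²) ≈ 4.0.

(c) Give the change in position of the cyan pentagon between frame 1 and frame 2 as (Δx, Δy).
(-3.4, -4.9)

The cyan pentagon was at (6.8, 13.3) in frame 1 and (3.4, 8.4) in frame 2.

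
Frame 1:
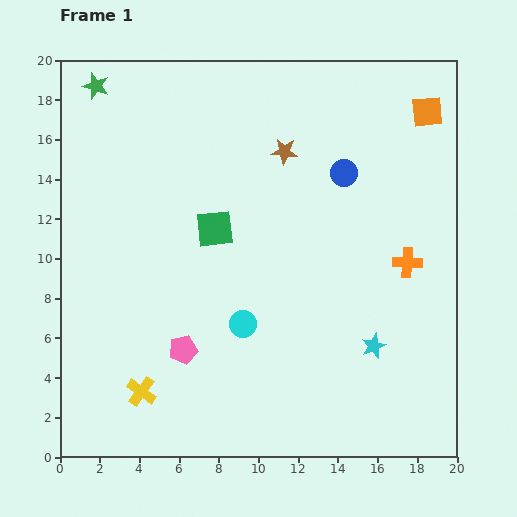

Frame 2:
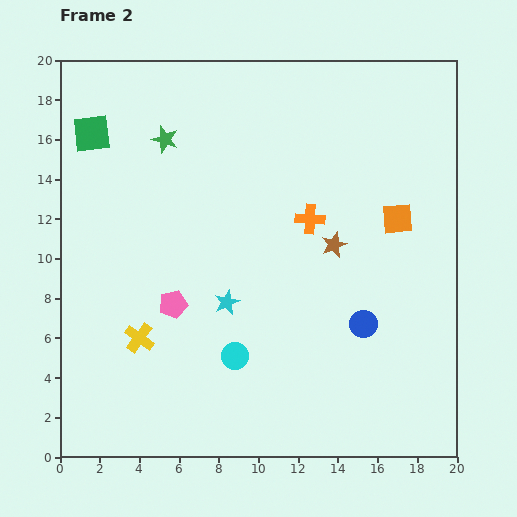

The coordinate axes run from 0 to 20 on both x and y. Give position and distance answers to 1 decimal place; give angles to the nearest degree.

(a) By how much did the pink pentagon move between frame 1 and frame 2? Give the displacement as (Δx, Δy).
(-0.5, 2.3)

The pink pentagon was at (6.2, 5.4) in frame 1 and (5.7, 7.7) in frame 2.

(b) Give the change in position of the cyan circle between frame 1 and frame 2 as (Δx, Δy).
(-0.4, -1.6)

The cyan circle was at (9.2, 6.7) in frame 1 and (8.8, 5.1) in frame 2.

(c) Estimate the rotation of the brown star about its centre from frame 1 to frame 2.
26° counter-clockwise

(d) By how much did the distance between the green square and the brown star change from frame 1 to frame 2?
+8.2

Distance in frame 1: 5.2. Distance in frame 2: 13.4.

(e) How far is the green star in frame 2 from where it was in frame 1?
4.4

The green star moved from (1.8, 18.7) to (5.3, 16.0), a distance of √(3.5² + 2.7²) ≈ 4.4.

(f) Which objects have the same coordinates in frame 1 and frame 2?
none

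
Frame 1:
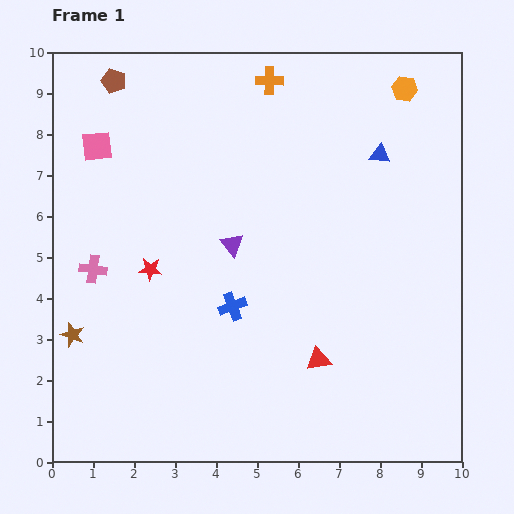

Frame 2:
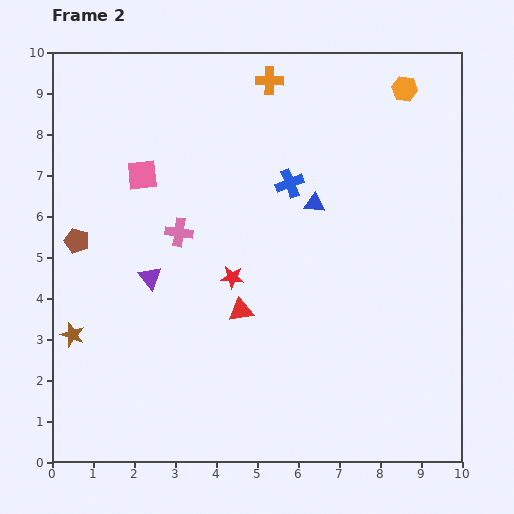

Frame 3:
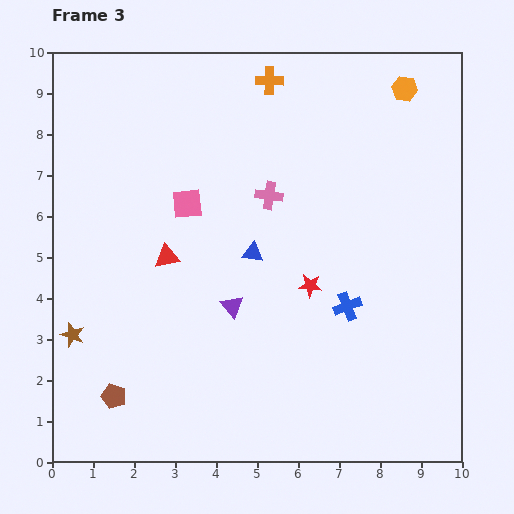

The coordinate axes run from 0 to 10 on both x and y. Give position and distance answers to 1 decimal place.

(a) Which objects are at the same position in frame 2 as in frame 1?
the orange cross, the orange hexagon, the brown star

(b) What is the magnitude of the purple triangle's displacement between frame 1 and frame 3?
1.5

The purple triangle moved from (4.4, 5.3) to (4.4, 3.8), a distance of √(0.0² + 1.5²) ≈ 1.5.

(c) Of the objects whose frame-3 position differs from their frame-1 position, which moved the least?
the purple triangle

(moved 1.5)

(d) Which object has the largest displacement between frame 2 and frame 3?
the brown pentagon

(moved 3.9; next 3.3)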